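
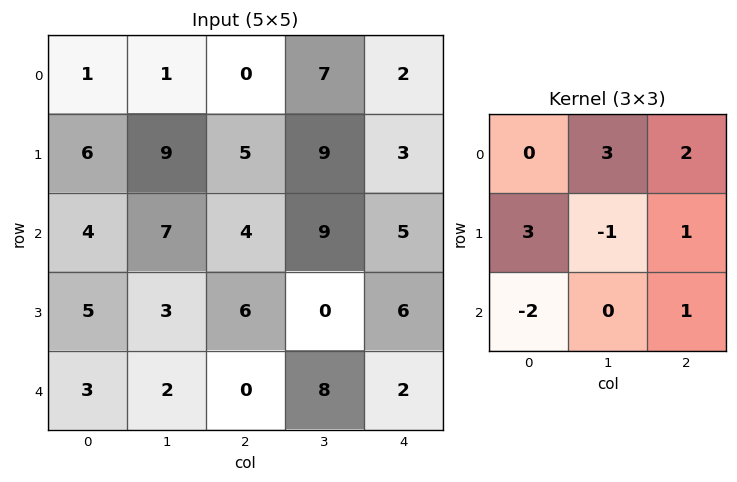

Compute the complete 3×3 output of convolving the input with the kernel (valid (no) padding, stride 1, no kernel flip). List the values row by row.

Output[0,0]: The receptive field on the input at this output position is [1 1 0 / 6 9 5 / 4 7 4]. Elementwise product with the kernel and sum: 1·3 + 0·2 + 6·3 + 9·-1 + 5·1 + 4·-2 + 4·1.
Output[0,1]: The receptive field on the input at this output position is [1 0 7 / 9 5 9 / 7 4 9]. Elementwise product with the kernel and sum: 0·3 + 7·2 + 9·3 + 5·-1 + 9·1 + 7·-2 + 9·1.

13 40 31
42 53 35
41 37 63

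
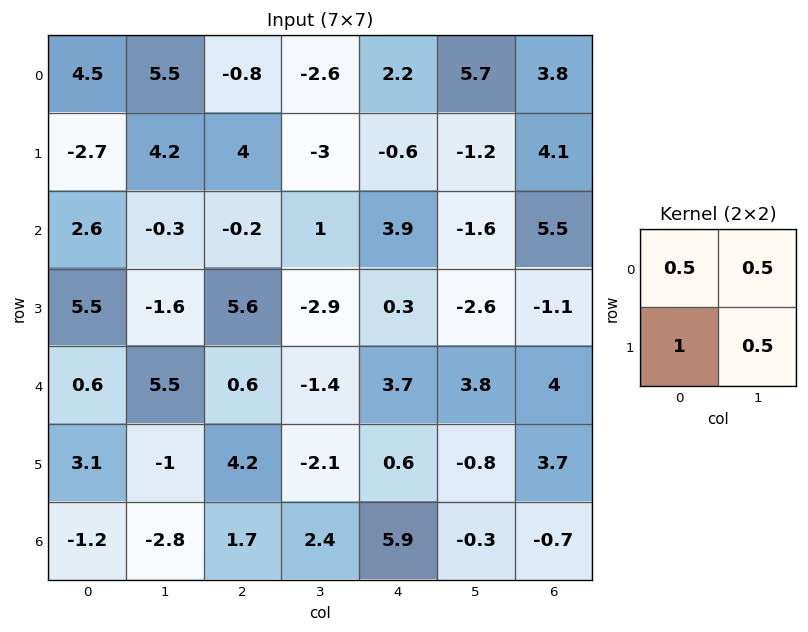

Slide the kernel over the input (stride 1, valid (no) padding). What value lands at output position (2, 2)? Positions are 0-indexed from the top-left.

4.55

The receptive field on the input at this output position is [-0.2 1 / 5.6 -2.9]. Elementwise product with the kernel and sum: -0.2·0.5 + 1·0.5 + 5.6·1 + -2.9·0.5.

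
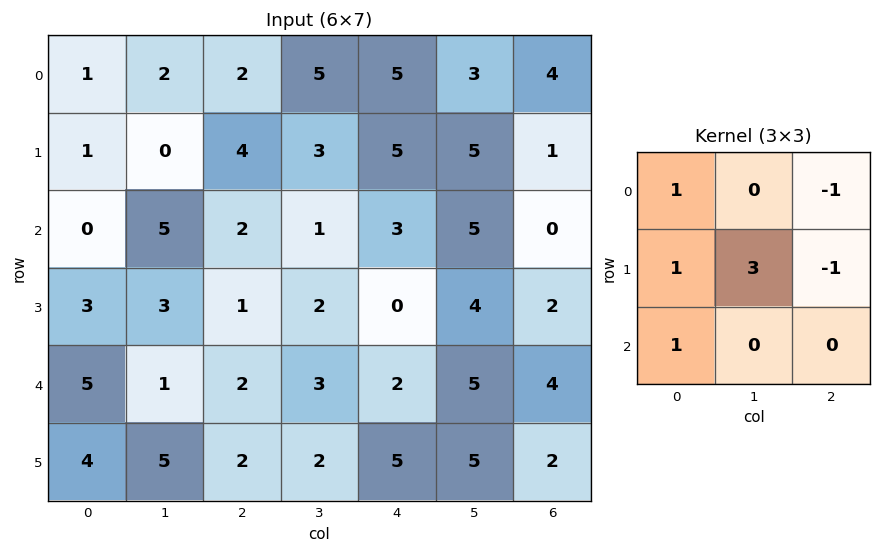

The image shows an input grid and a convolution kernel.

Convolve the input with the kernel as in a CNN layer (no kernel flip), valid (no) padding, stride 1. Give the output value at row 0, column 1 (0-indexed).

11

The receptive field on the input at this output position is [2 2 5 / 0 4 3 / 5 2 1]. Elementwise product with the kernel and sum: 2·1 + 5·-1 + 0·1 + 4·3 + 3·-1 + 5·1.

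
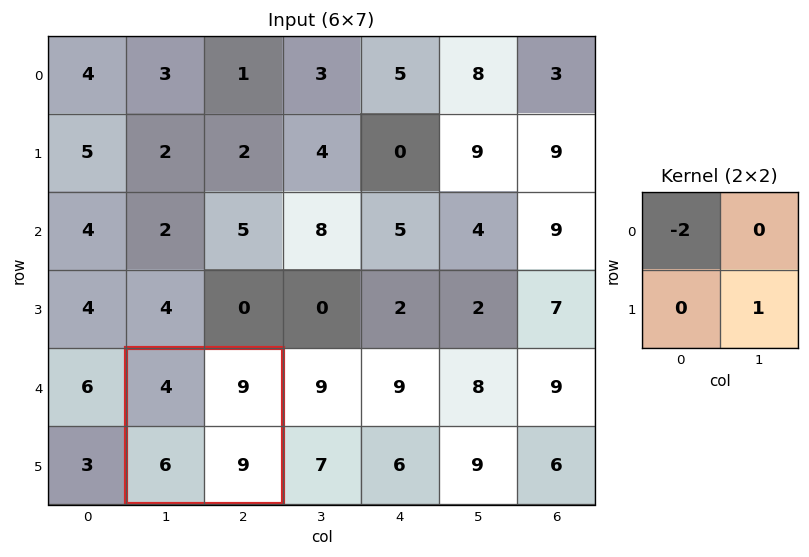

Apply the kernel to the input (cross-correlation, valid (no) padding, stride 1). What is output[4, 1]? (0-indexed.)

1

The receptive field on the input at this output position is [4 9 / 6 9]. Elementwise product with the kernel and sum: 4·-2 + 9·1.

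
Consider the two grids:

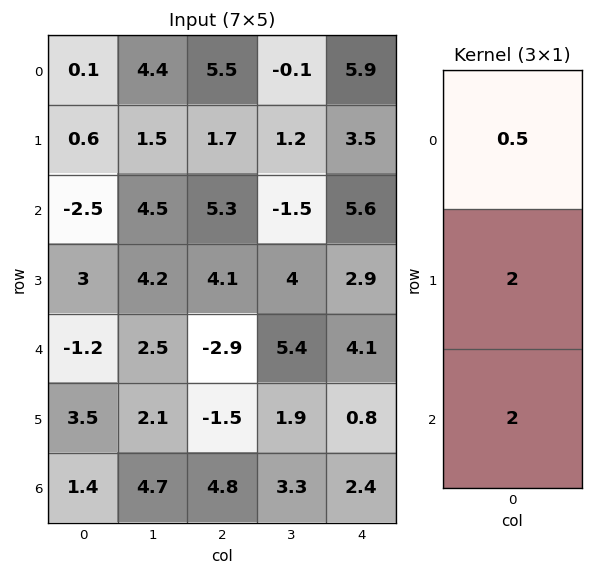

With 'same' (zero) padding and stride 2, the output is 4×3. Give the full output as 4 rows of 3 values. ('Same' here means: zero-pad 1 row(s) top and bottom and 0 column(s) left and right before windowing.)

Output[0,0]: The receptive field on the zero-padded input at this output position is [0 / 0.1 / 0.6]. Elementwise product with the kernel and sum: 0·0.5 + 0.1·2 + 0.6·2.
Output[0,1]: The receptive field on the zero-padded input at this output position is [0 / 5.5 / 1.7]. Elementwise product with the kernel and sum: 0·0.5 + 5.5·2 + 1.7·2.

1.4 14.4 18.8
1.3 19.65 18.75
6.1 -6.75 11.25
4.55 8.85 5.2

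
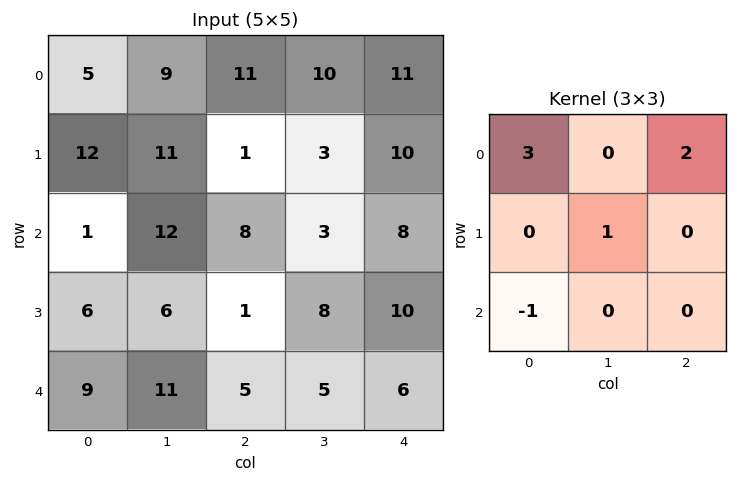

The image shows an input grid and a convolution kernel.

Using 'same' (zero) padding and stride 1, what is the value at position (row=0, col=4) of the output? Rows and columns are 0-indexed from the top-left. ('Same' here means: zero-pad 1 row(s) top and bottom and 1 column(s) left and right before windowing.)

8

The receptive field on the zero-padded input at this output position is [0 0 0 / 10 11 0 / 3 10 0]. Elementwise product with the kernel and sum: 0·3 + 0·2 + 11·1 + 3·-1.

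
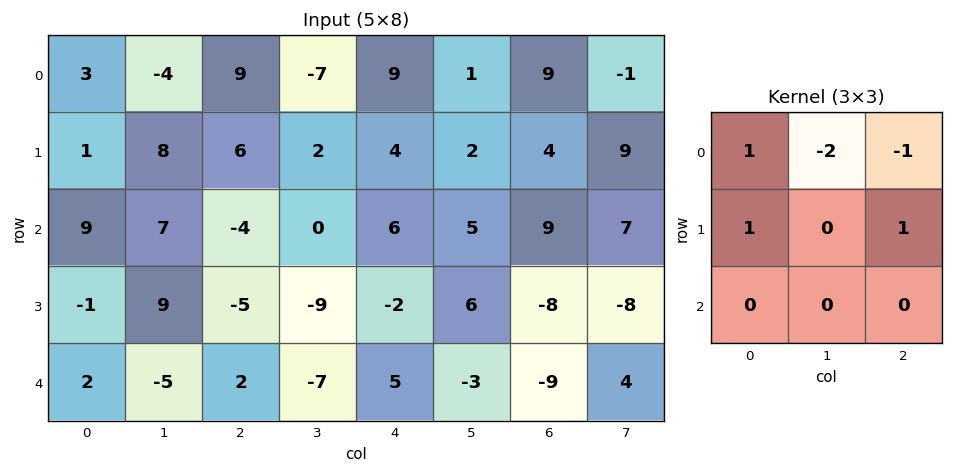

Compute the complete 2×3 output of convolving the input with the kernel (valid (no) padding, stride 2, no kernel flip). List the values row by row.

Output[0,0]: The receptive field on the input at this output position is [3 -4 9 / 1 8 6 / 9 7 -4]. Elementwise product with the kernel and sum: 3·1 + -4·-2 + 9·-1 + 1·1 + 6·1.

9 24 6
-7 -17 -23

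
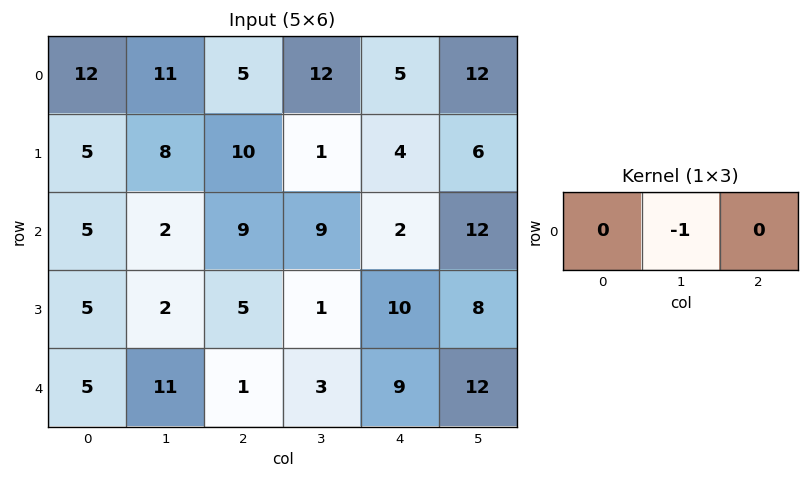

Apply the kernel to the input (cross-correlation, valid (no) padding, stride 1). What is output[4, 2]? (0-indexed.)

-3

The receptive field on the input at this output position is [1 3 9]. Elementwise product with the kernel and sum: 3·-1.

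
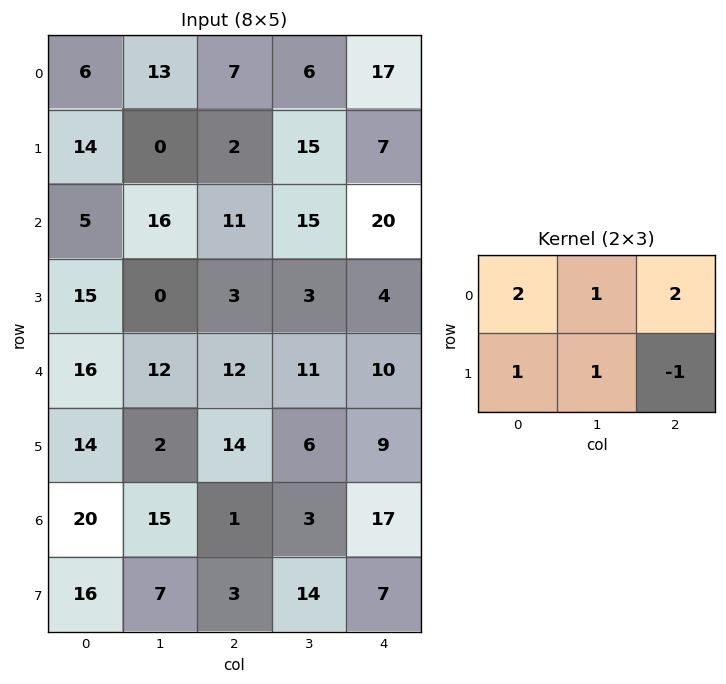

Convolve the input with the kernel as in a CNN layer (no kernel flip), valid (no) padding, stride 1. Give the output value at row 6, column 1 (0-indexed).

33

The receptive field on the input at this output position is [15 1 3 / 7 3 14]. Elementwise product with the kernel and sum: 15·2 + 1·1 + 3·2 + 7·1 + 3·1 + 14·-1.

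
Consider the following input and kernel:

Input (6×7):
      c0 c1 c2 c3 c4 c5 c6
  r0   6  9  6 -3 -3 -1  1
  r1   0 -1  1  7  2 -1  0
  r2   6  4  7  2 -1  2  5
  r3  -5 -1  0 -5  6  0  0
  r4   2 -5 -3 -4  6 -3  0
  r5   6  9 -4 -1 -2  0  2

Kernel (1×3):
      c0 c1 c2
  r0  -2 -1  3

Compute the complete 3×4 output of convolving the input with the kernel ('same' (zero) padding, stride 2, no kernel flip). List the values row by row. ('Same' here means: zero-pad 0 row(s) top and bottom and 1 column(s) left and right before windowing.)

Output[0,0]: The receptive field on the zero-padded input at this output position is [0 6 9]. Elementwise product with the kernel and sum: 0·-2 + 6·-1 + 9·3.
Output[0,1]: The receptive field on the zero-padded input at this output position is [9 6 -3]. Elementwise product with the kernel and sum: 9·-2 + 6·-1 + -3·3.

21 -33 6 1
6 -9 3 -9
-17 1 -7 6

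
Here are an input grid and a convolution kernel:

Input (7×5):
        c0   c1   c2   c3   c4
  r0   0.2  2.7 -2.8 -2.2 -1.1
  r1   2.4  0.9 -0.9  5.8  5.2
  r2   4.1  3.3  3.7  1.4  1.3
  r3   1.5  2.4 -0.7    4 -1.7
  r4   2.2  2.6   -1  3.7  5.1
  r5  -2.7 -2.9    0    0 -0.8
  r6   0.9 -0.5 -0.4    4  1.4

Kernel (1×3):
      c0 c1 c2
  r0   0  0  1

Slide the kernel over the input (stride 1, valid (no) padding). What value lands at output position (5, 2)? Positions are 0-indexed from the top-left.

-0.8

The receptive field on the input at this output position is [0 0 -0.8]. Elementwise product with the kernel and sum: -0.8·1.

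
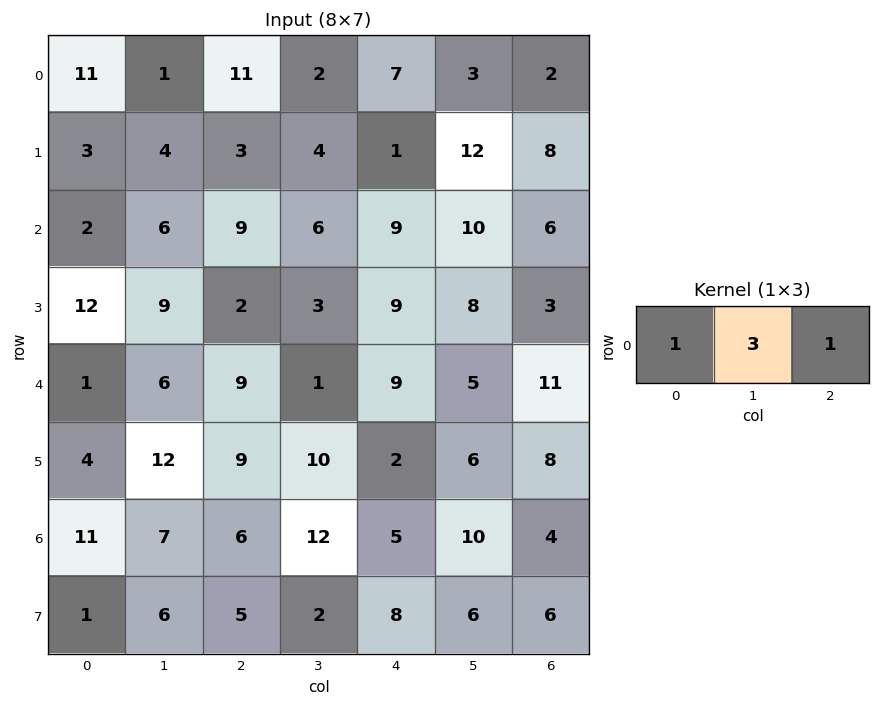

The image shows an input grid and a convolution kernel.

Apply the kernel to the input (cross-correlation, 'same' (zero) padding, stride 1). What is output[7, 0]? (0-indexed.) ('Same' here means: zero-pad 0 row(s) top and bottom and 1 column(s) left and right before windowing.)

9

The receptive field on the zero-padded input at this output position is [0 1 6]. Elementwise product with the kernel and sum: 0·1 + 1·3 + 6·1.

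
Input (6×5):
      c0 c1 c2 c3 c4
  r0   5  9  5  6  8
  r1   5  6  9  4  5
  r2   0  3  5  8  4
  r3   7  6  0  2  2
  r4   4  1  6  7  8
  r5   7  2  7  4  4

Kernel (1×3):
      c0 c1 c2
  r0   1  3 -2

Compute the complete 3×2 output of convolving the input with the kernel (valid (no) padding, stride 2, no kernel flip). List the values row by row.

Output[0,0]: The receptive field on the input at this output position is [5 9 5]. Elementwise product with the kernel and sum: 5·1 + 9·3 + 5·-2.
Output[0,1]: The receptive field on the input at this output position is [5 6 8]. Elementwise product with the kernel and sum: 5·1 + 6·3 + 8·-2.

22 7
-1 21
-5 11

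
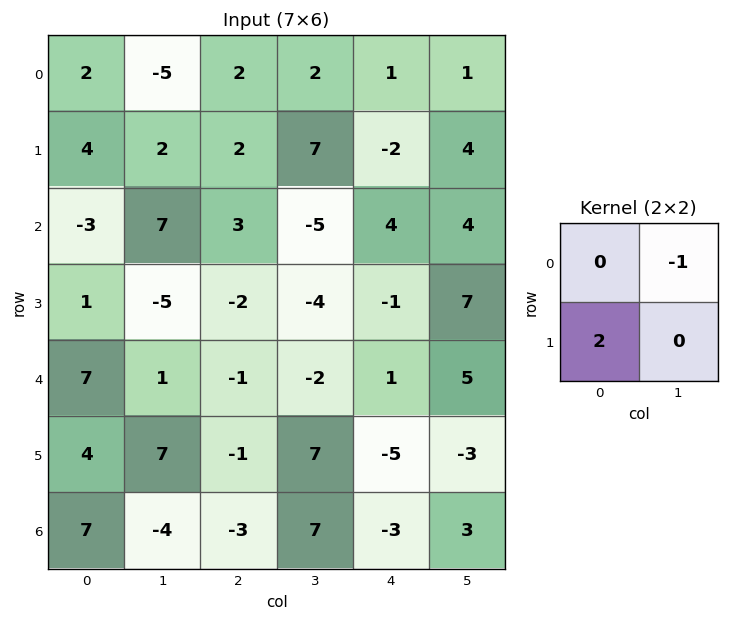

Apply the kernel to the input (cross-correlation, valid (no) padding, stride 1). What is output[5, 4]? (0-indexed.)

-3

The receptive field on the input at this output position is [-5 -3 / -3 3]. Elementwise product with the kernel and sum: -3·-1 + -3·2.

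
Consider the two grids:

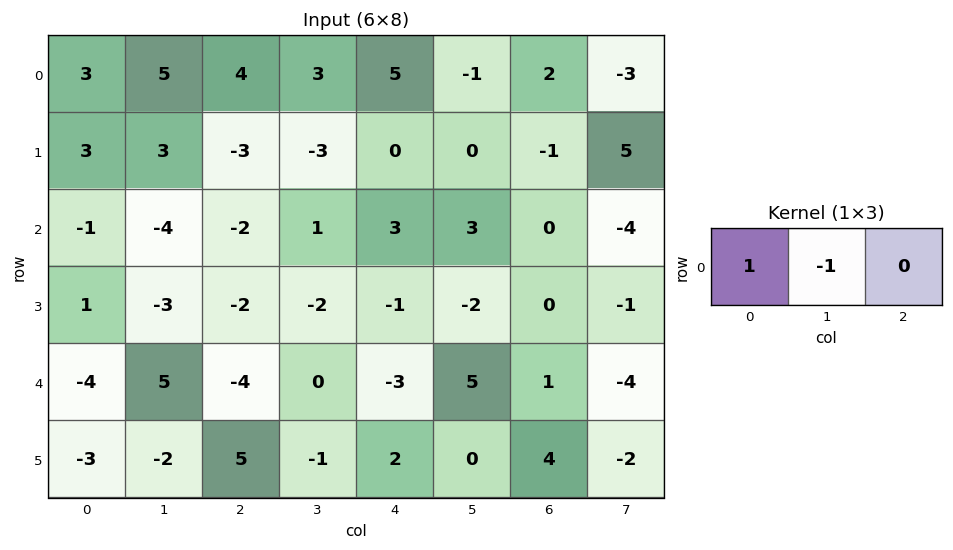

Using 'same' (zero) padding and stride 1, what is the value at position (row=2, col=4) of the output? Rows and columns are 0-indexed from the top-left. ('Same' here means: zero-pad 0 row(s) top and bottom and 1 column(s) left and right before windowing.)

-2

The receptive field on the zero-padded input at this output position is [1 3 3]. Elementwise product with the kernel and sum: 1·1 + 3·-1.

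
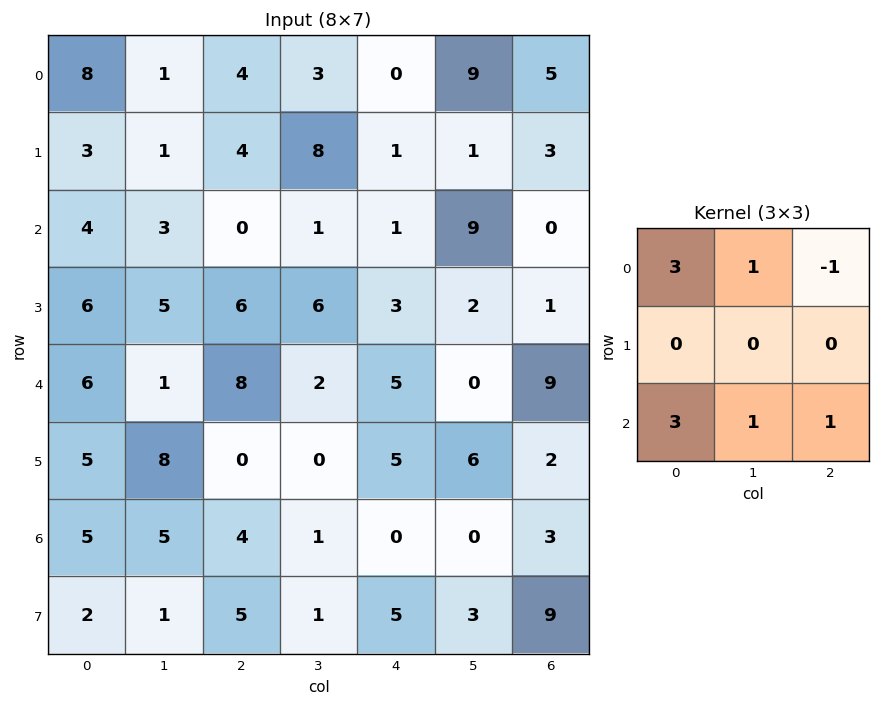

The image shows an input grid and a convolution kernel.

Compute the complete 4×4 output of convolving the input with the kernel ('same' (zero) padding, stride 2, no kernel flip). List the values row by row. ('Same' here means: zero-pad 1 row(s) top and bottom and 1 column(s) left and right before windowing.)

Output[0,0]: The receptive field on the zero-padded input at this output position is [0 0 0 / 0 8 1 / 0 3 1]. Elementwise product with the kernel and sum: 0·3 + 0·1 + 0·-1 + 0·3 + 3·1 + 1·1.

4 15 26 6
13 26 47 13
14 39 30 27
0 33 10 38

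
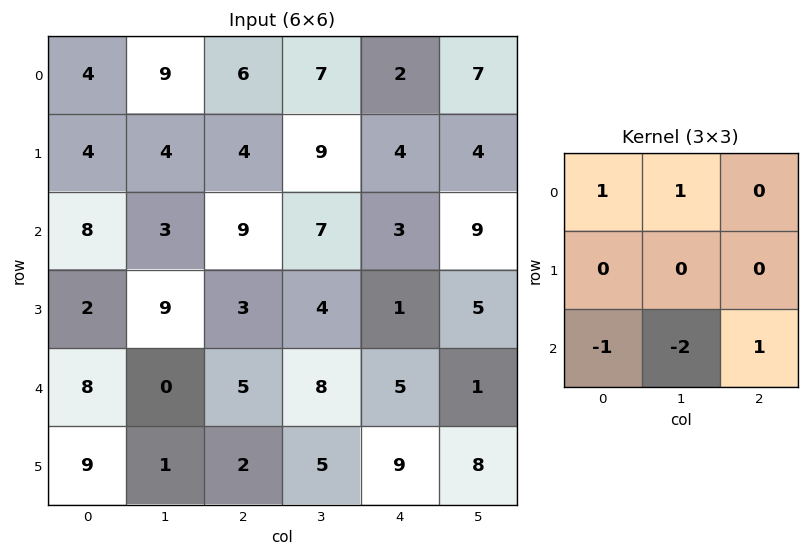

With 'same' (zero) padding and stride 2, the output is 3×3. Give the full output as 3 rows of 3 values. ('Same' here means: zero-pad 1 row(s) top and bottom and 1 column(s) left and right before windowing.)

-4 -3 -13
9 -3 12
-15 12 -10

Output[0,0]: The receptive field on the zero-padded input at this output position is [0 0 0 / 0 4 9 / 0 4 4]. Elementwise product with the kernel and sum: 0·1 + 0·1 + 0·-1 + 4·-2 + 4·1.
Output[0,1]: The receptive field on the zero-padded input at this output position is [0 0 0 / 9 6 7 / 4 4 9]. Elementwise product with the kernel and sum: 0·1 + 0·1 + 4·-1 + 4·-2 + 9·1.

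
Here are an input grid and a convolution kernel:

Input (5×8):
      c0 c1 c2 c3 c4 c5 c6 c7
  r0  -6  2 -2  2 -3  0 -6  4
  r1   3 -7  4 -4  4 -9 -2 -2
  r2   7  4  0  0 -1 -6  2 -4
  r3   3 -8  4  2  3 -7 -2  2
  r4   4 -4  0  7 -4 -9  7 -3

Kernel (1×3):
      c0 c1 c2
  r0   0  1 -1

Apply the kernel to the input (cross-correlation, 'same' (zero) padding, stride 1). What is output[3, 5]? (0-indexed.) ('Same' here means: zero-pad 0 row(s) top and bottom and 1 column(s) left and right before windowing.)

The receptive field on the zero-padded input at this output position is [3 -7 -2]. Elementwise product with the kernel and sum: -7·1 + -2·-1.

-5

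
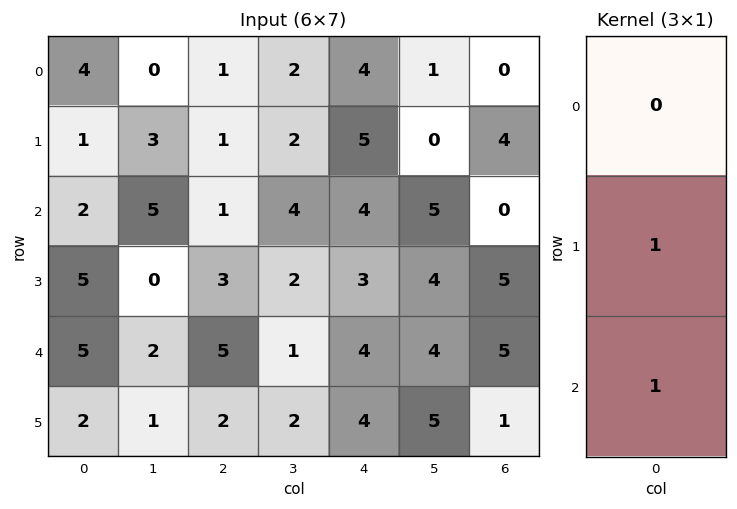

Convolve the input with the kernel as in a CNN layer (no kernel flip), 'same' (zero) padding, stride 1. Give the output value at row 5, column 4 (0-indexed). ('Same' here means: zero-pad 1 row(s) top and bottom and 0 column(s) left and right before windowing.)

The receptive field on the zero-padded input at this output position is [4 / 4 / 0]. Elementwise product with the kernel and sum: 4·1 + 0·1.

4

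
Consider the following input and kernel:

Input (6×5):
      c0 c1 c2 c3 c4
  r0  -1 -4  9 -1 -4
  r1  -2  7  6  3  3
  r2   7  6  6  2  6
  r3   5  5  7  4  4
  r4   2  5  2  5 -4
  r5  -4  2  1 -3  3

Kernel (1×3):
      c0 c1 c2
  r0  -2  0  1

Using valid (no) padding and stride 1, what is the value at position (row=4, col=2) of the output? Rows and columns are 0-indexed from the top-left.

-8

The receptive field on the input at this output position is [2 5 -4]. Elementwise product with the kernel and sum: 2·-2 + -4·1.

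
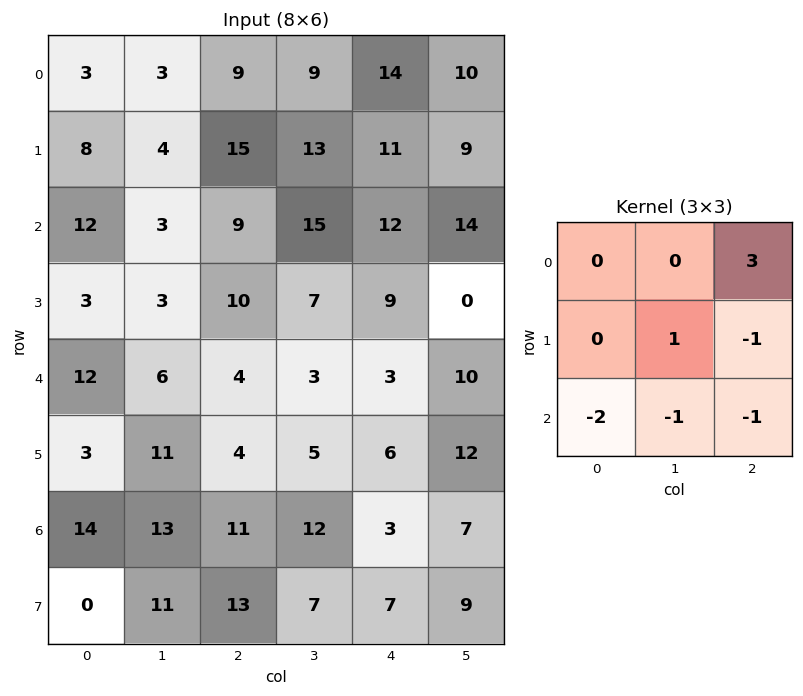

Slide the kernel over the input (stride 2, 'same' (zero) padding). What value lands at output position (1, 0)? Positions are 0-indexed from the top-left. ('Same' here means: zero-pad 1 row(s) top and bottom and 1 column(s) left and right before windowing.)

The receptive field on the zero-padded input at this output position is [0 8 4 / 0 12 3 / 0 3 3]. Elementwise product with the kernel and sum: 4·3 + 12·1 + 3·-1 + 0·-2 + 3·-1 + 3·-1.

15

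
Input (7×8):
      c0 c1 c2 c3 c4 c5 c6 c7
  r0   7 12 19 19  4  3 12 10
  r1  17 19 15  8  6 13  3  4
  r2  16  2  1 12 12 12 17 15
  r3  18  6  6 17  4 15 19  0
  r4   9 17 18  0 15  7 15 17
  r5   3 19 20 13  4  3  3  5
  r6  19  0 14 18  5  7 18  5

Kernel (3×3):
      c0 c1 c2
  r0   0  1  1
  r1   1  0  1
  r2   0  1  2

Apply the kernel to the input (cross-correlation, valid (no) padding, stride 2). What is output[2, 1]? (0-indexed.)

67

The receptive field on the input at this output position is [18 0 15 / 20 13 4 / 14 18 5]. Elementwise product with the kernel and sum: 0·1 + 15·1 + 20·1 + 4·1 + 18·1 + 5·2.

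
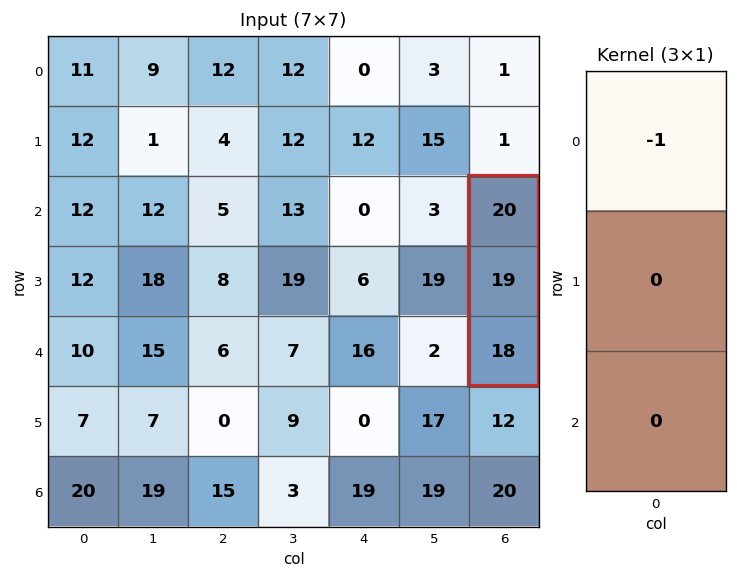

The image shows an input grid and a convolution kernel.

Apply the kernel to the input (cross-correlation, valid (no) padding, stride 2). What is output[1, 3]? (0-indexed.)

The receptive field on the input at this output position is [20 / 19 / 18]. Elementwise product with the kernel and sum: 20·-1.

-20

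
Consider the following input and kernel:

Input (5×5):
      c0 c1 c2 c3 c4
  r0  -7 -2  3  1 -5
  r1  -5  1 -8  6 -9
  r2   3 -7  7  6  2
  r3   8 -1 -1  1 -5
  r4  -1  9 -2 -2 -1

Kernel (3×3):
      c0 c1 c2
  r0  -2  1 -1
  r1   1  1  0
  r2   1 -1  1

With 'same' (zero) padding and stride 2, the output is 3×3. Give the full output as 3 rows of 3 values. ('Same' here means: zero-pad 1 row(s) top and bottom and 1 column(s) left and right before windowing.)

Output[0,0]: The receptive field on the zero-padded input at this output position is [0 0 0 / 0 -7 -2 / 0 -5 1]. Elementwise product with the kernel and sum: 0·-2 + 0·1 + 0·-1 + 0·1 + -7·1 + 0·1 + -5·-1 + 1·1.

-1 16 11
-12 -15 -7
8 7 -10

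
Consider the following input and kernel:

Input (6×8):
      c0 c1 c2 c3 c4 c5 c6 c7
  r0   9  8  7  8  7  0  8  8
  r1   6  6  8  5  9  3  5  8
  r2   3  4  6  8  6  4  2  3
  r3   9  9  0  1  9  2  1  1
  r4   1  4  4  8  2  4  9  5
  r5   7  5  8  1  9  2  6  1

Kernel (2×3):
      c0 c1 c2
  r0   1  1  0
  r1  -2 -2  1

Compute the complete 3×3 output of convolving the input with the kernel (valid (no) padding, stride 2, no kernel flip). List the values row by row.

Output[0,0]: The receptive field on the input at this output position is [9 8 7 / 6 6 8]. Elementwise product with the kernel and sum: 9·1 + 8·1 + 6·-2 + 6·-2 + 8·1.

1 -2 -12
-29 21 -11
-11 3 -10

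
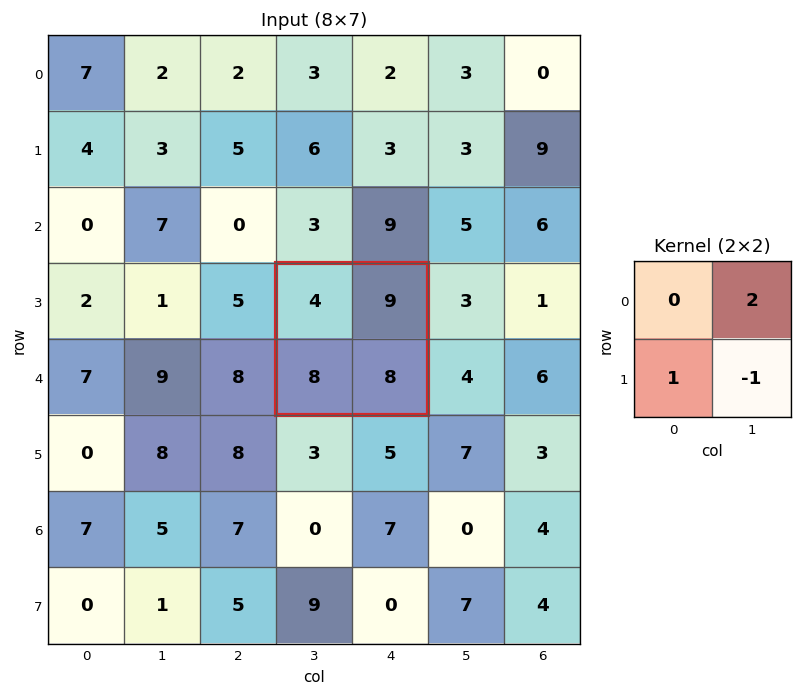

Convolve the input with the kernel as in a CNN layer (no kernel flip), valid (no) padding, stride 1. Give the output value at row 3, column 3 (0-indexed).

The receptive field on the input at this output position is [4 9 / 8 8]. Elementwise product with the kernel and sum: 9·2 + 8·1 + 8·-1.

18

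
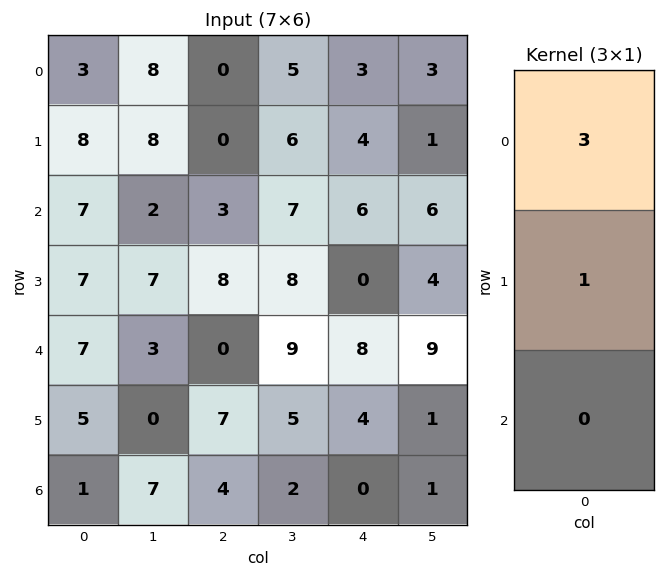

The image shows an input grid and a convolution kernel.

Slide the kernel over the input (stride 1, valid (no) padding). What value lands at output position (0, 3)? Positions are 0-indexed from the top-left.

21

The receptive field on the input at this output position is [5 / 6 / 7]. Elementwise product with the kernel and sum: 5·3 + 6·1.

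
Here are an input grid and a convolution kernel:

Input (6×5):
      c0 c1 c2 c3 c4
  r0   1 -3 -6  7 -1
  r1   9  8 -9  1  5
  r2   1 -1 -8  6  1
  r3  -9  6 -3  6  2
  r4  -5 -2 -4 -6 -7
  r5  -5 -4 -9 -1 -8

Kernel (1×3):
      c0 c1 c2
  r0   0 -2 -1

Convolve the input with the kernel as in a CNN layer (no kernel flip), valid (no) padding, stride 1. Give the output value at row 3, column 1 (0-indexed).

The receptive field on the input at this output position is [6 -3 6]. Elementwise product with the kernel and sum: -3·-2 + 6·-1.

0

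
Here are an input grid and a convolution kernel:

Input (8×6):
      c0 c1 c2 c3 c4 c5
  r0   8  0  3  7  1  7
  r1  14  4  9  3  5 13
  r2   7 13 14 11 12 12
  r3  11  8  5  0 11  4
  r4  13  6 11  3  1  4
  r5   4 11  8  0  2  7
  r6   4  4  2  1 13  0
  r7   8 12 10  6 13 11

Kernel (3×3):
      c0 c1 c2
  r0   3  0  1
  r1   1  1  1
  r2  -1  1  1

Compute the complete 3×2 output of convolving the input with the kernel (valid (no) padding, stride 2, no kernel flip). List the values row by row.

74 36
63 63
75 56

Output[0,0]: The receptive field on the input at this output position is [8 0 3 / 14 4 9 / 7 13 14]. Elementwise product with the kernel and sum: 8·3 + 3·1 + 14·1 + 4·1 + 9·1 + 7·-1 + 13·1 + 14·1.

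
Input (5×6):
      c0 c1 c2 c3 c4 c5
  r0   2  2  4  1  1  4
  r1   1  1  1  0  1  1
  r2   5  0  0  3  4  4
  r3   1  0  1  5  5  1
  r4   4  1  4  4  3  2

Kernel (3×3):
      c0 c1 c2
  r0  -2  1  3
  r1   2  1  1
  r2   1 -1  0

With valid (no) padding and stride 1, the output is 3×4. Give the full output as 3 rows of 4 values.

19 6 -4 12
13 1 4 18
-4 12 27 27

Output[0,0]: The receptive field on the input at this output position is [2 2 4 / 1 1 1 / 5 0 0]. Elementwise product with the kernel and sum: 2·-2 + 2·1 + 4·3 + 1·2 + 1·1 + 1·1 + 5·1 + 0·-1.
Output[0,1]: The receptive field on the input at this output position is [2 4 1 / 1 1 0 / 0 0 3]. Elementwise product with the kernel and sum: 2·-2 + 4·1 + 1·3 + 1·2 + 1·1 + 0·1 + 0·1 + 0·-1.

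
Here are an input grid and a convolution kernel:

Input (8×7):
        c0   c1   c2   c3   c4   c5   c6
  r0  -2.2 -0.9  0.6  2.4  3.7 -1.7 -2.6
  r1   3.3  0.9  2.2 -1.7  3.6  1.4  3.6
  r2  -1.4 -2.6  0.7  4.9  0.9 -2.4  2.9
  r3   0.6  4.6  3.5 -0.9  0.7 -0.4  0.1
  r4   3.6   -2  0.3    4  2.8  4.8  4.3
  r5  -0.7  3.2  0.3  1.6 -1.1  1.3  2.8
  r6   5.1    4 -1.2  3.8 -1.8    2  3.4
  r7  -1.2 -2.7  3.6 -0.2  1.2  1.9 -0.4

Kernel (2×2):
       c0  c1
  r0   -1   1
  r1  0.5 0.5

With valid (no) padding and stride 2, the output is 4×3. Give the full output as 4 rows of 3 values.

3.4 2.05 -2.9
1.4 5.5 -3.15
-4.35 4.65 2.1
-3.05 6.7 5.35

Output[0,0]: The receptive field on the input at this output position is [-2.2 -0.9 / 3.3 0.9]. Elementwise product with the kernel and sum: -2.2·-1 + -0.9·1 + 3.3·0.5 + 0.9·0.5.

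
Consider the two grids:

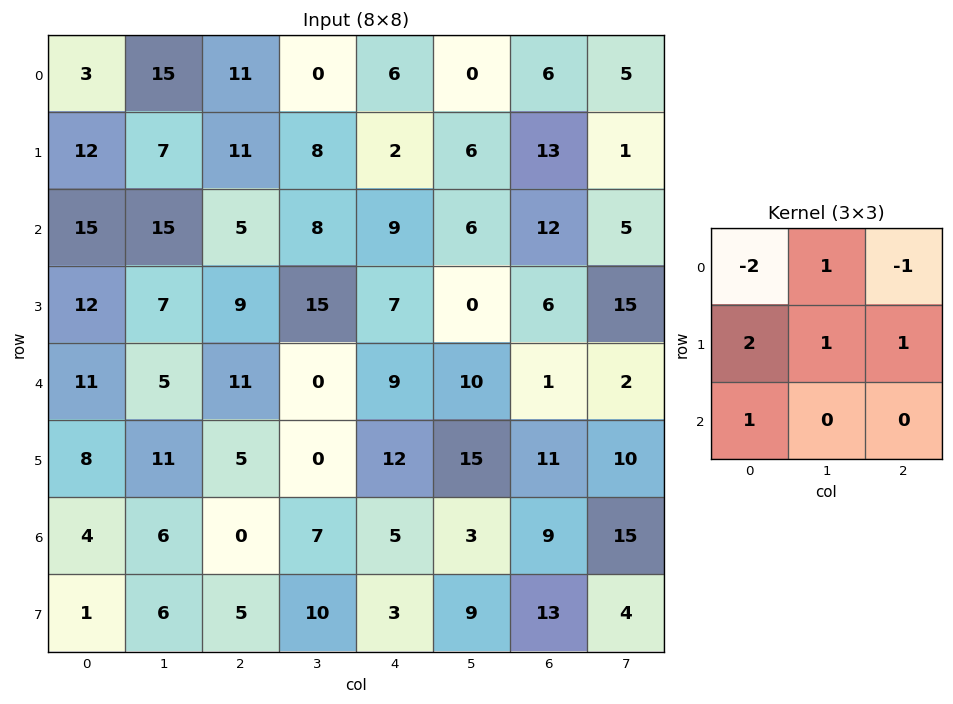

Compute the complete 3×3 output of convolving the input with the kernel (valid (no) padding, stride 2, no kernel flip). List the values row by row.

Output[0,0]: The receptive field on the input at this output position is [3 15 11 / 12 7 11 / 15 15 5]. Elementwise product with the kernel and sum: 3·-2 + 15·1 + 11·-1 + 12·2 + 7·1 + 11·1 + 15·1.

55 9 14
31 40 5
8 -9 46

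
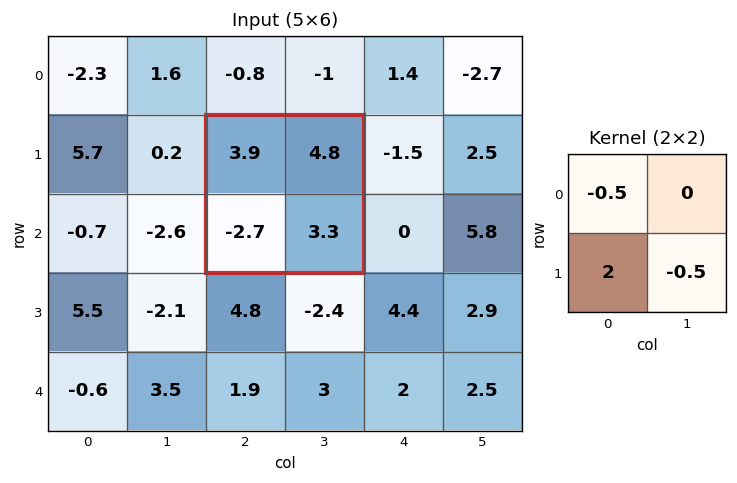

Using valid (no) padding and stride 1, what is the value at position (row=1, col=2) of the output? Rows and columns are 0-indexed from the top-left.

The receptive field on the input at this output position is [3.9 4.8 / -2.7 3.3]. Elementwise product with the kernel and sum: 3.9·-0.5 + -2.7·2 + 3.3·-0.5.

-9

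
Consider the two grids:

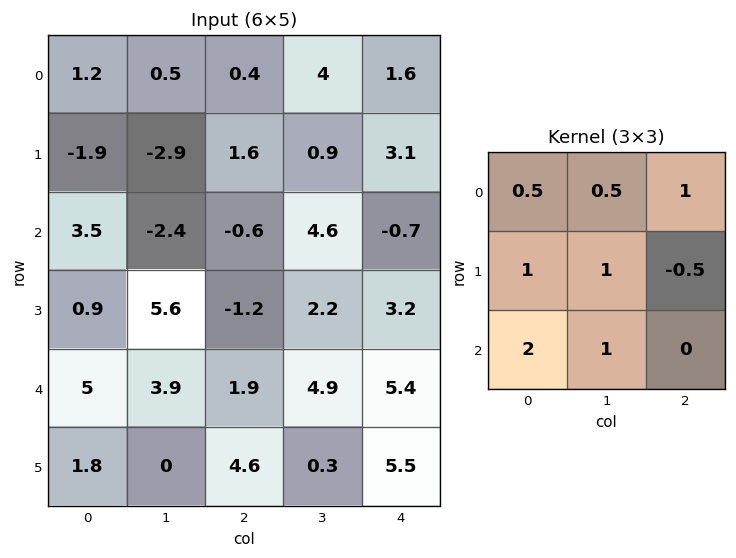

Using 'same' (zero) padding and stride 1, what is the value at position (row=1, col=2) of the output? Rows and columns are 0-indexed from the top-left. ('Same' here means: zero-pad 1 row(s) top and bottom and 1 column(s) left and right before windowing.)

-2.7

The receptive field on the zero-padded input at this output position is [0.5 0.4 4 / -2.9 1.6 0.9 / -2.4 -0.6 4.6]. Elementwise product with the kernel and sum: 0.5·0.5 + 0.4·0.5 + 4·1 + -2.9·1 + 1.6·1 + 0.9·-0.5 + -2.4·2 + -0.6·1.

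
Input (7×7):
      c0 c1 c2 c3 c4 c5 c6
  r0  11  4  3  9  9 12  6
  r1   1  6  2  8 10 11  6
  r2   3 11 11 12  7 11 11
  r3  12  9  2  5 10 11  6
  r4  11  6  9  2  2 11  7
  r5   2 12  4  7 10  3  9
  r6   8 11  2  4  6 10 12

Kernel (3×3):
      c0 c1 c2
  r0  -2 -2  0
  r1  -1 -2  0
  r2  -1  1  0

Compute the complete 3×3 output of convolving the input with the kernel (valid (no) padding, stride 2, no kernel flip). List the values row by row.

Output[0,0]: The receptive field on the input at this output position is [11 4 3 / 1 6 2 / 3 11 11]. Elementwise product with the kernel and sum: 11·-2 + 4·-2 + 1·-1 + 6·-2 + 3·-1 + 11·1.

-35 -41 -70
-63 -65 -59
-57 -38 -38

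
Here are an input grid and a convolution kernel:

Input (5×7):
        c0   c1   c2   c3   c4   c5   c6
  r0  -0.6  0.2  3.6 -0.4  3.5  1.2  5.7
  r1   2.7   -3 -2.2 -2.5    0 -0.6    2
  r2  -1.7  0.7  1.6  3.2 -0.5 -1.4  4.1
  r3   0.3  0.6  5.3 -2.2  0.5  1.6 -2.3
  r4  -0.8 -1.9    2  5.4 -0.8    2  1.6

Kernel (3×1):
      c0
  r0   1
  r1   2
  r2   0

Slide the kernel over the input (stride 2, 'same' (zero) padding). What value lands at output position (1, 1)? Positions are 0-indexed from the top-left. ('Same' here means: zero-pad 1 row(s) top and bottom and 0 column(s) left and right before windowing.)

The receptive field on the zero-padded input at this output position is [-2.2 / 1.6 / 5.3]. Elementwise product with the kernel and sum: -2.2·1 + 1.6·2.

1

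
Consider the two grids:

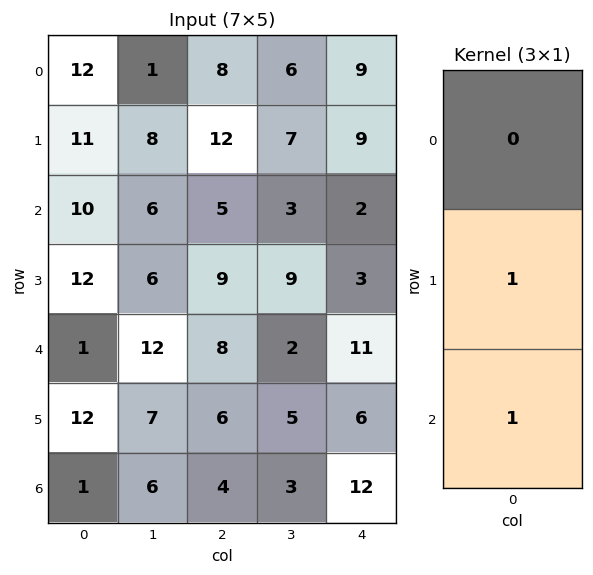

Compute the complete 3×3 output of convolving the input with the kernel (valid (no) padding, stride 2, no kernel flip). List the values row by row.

Output[0,0]: The receptive field on the input at this output position is [12 / 11 / 10]. Elementwise product with the kernel and sum: 11·1 + 10·1.

21 17 11
13 17 14
13 10 18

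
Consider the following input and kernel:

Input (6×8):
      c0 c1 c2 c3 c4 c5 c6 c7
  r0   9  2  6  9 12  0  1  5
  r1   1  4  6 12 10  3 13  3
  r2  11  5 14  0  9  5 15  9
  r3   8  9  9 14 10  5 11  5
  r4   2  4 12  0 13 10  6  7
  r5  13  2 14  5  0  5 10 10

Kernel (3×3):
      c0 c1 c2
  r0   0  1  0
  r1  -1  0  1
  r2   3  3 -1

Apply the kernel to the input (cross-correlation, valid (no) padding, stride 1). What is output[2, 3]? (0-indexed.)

29

The receptive field on the input at this output position is [0 9 5 / 14 10 5 / 0 13 10]. Elementwise product with the kernel and sum: 9·1 + 14·-1 + 5·1 + 0·3 + 13·3 + 10·-1.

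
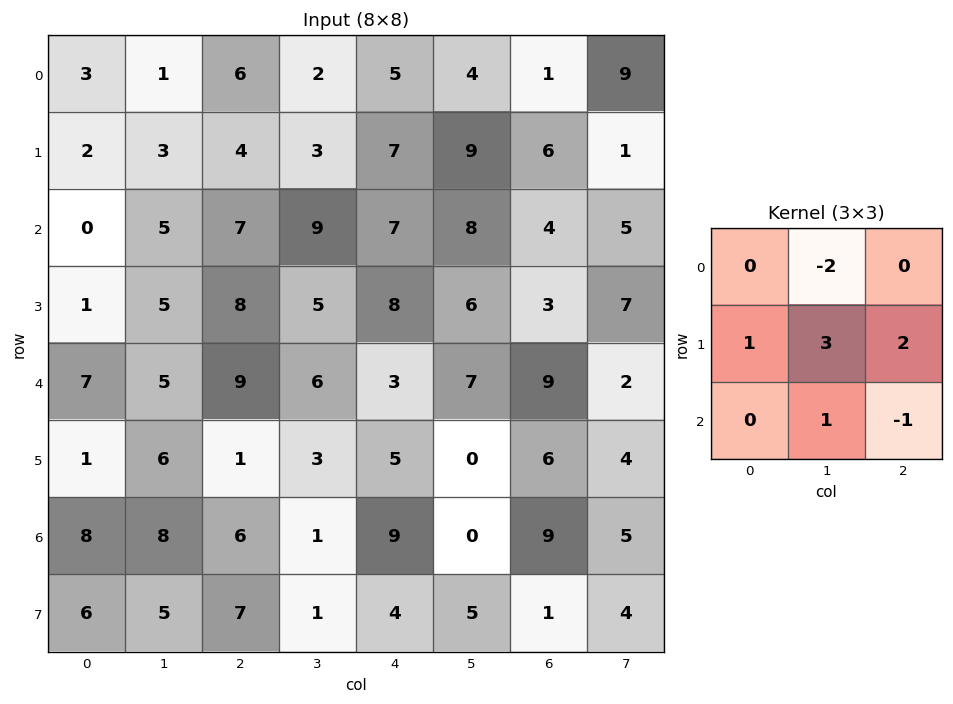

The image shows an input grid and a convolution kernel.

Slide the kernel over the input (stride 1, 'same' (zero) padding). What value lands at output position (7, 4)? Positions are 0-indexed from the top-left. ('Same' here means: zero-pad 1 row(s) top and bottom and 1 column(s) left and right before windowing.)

The receptive field on the zero-padded input at this output position is [1 9 0 / 1 4 5 / 0 0 0]. Elementwise product with the kernel and sum: 9·-2 + 1·1 + 4·3 + 5·2 + 0·1 + 0·-1.

5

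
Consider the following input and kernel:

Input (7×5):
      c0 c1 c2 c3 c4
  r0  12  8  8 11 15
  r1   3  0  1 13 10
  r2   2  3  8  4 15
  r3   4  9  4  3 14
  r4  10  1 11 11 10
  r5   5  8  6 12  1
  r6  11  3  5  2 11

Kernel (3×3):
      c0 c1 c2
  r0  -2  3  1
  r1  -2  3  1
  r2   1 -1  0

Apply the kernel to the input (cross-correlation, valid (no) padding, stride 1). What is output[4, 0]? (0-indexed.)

22

The receptive field on the input at this output position is [10 1 11 / 5 8 6 / 11 3 5]. Elementwise product with the kernel and sum: 10·-2 + 1·3 + 11·1 + 5·-2 + 8·3 + 6·1 + 11·1 + 3·-1.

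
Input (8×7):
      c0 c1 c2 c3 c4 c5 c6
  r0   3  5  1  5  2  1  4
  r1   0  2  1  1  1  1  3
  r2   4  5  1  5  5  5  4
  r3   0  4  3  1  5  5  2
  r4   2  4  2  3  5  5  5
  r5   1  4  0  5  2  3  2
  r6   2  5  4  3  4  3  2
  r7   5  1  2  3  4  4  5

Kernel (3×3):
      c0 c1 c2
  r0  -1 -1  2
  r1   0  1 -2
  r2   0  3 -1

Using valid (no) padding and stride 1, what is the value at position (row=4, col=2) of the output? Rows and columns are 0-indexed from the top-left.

11

The receptive field on the input at this output position is [2 3 5 / 0 5 2 / 4 3 4]. Elementwise product with the kernel and sum: 2·-1 + 3·-1 + 5·2 + 5·1 + 2·-2 + 3·3 + 4·-1.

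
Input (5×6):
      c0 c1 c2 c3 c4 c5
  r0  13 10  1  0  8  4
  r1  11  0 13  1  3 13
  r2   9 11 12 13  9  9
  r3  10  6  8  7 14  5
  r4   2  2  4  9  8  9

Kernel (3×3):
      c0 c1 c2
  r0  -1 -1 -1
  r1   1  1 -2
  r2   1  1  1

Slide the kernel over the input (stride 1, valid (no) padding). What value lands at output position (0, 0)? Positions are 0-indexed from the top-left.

The receptive field on the input at this output position is [13 10 1 / 11 0 13 / 9 11 12]. Elementwise product with the kernel and sum: 13·-1 + 10·-1 + 1·-1 + 11·1 + 0·1 + 13·-2 + 9·1 + 11·1 + 12·1.

-7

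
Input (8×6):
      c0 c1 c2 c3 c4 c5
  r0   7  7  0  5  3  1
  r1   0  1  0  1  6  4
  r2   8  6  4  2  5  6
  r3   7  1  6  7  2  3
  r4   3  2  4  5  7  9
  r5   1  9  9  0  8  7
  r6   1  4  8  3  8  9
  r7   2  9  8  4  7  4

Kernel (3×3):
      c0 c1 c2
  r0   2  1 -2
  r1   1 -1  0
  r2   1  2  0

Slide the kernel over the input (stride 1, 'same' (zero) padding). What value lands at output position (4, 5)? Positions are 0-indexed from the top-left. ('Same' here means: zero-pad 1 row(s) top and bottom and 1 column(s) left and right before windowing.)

27

The receptive field on the zero-padded input at this output position is [2 3 0 / 7 9 0 / 8 7 0]. Elementwise product with the kernel and sum: 2·2 + 3·1 + 0·-2 + 7·1 + 9·-1 + 8·1 + 7·2.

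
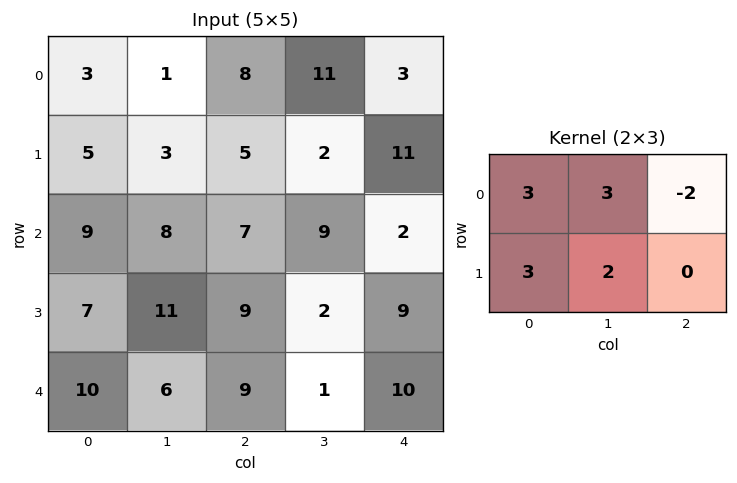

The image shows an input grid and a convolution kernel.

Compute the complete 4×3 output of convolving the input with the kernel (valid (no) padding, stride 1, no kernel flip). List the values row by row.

Output[0,0]: The receptive field on the input at this output position is [3 1 8 / 5 3 5]. Elementwise product with the kernel and sum: 3·3 + 1·3 + 8·-2 + 5·3 + 3·2.

17 24 70
57 58 38
80 78 75
78 92 44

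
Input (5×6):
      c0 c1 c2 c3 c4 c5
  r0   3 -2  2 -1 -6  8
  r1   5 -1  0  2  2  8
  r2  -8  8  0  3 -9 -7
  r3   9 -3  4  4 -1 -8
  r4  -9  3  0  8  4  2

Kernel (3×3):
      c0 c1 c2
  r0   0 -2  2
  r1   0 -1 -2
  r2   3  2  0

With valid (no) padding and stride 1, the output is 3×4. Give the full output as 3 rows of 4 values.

Output[0,0]: The receptive field on the input at this output position is [3 -2 2 / 5 -1 0 / -8 8 0]. Elementwise product with the kernel and sum: -2·-2 + 2·2 + -1·-1 + 0·-2 + -8·3 + 8·2.

1 14 -10 1
15 -3 35 45
-42 3 -10 53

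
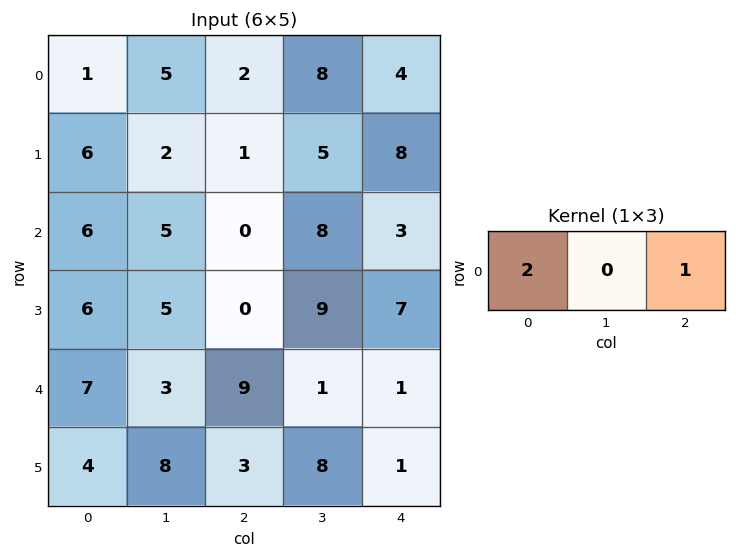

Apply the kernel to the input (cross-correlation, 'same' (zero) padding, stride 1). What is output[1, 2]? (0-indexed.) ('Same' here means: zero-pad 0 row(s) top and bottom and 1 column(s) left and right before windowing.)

9

The receptive field on the zero-padded input at this output position is [2 1 5]. Elementwise product with the kernel and sum: 2·2 + 5·1.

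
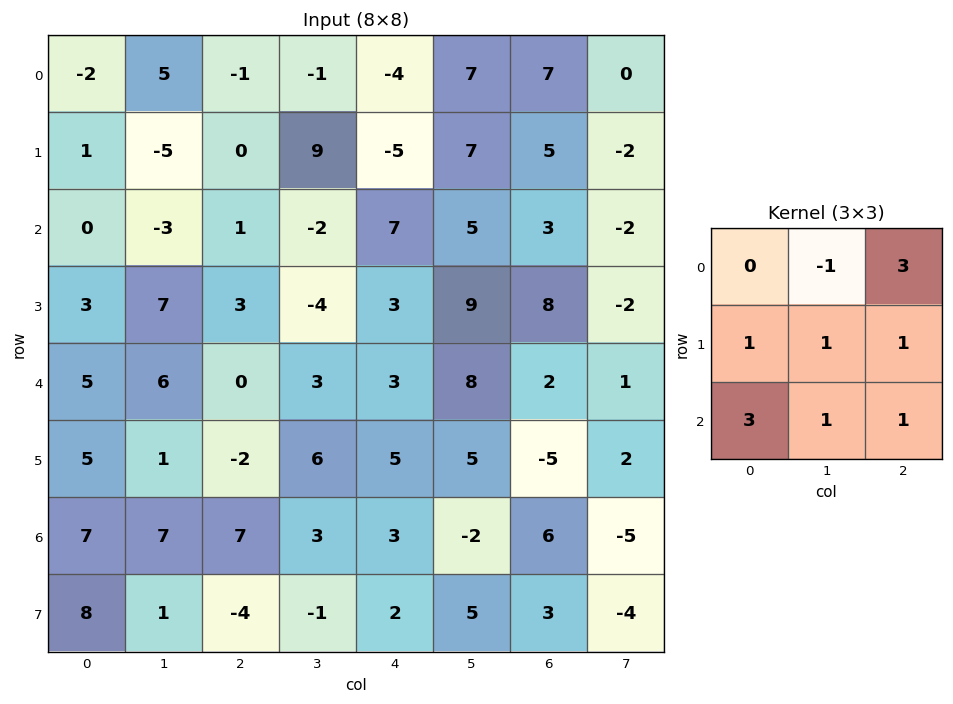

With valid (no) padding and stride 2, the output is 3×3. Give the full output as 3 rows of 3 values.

Output[0,0]: The receptive field on the input at this output position is [-2 5 -1 / 1 -5 0 / 0 -3 1]. Elementwise product with the kernel and sum: 5·-1 + -1·3 + 1·1 + -5·1 + 0·1 + 0·3 + -3·1 + 1·1.

-14 1 50
40 31 43
33 42 16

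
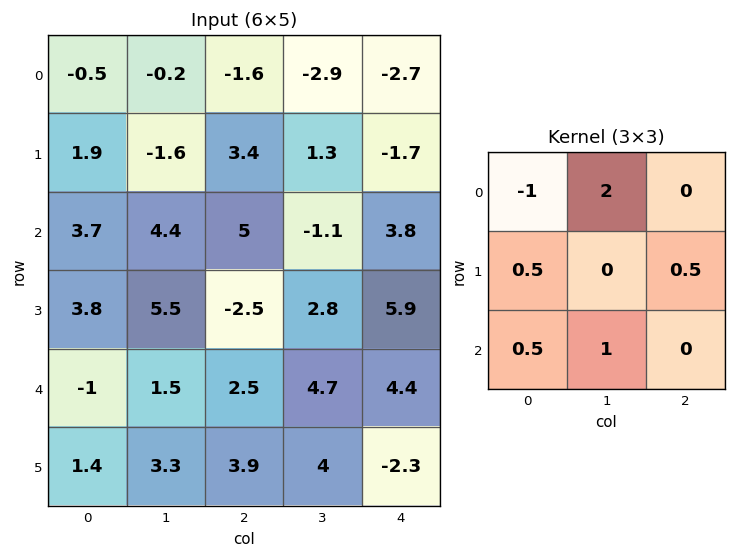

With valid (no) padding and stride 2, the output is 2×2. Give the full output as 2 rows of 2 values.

9 -1.95
6.75 0.45

Output[0,0]: The receptive field on the input at this output position is [-0.5 -0.2 -1.6 / 1.9 -1.6 3.4 / 3.7 4.4 5]. Elementwise product with the kernel and sum: -0.5·-1 + -0.2·2 + 1.9·0.5 + 3.4·0.5 + 3.7·0.5 + 4.4·1.
Output[0,1]: The receptive field on the input at this output position is [-1.6 -2.9 -2.7 / 3.4 1.3 -1.7 / 5 -1.1 3.8]. Elementwise product with the kernel and sum: -1.6·-1 + -2.9·2 + 3.4·0.5 + -1.7·0.5 + 5·0.5 + -1.1·1.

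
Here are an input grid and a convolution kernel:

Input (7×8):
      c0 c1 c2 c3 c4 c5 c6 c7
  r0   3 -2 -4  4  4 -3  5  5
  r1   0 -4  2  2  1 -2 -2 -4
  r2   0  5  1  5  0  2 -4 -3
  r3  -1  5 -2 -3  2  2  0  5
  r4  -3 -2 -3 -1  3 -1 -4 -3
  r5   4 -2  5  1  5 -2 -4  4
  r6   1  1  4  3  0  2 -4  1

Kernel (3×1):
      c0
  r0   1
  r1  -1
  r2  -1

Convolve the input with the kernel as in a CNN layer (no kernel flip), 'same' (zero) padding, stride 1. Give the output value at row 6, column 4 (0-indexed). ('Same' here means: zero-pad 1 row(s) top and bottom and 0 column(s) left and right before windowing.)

The receptive field on the zero-padded input at this output position is [5 / 0 / 0]. Elementwise product with the kernel and sum: 5·1 + 0·-1 + 0·-1.

5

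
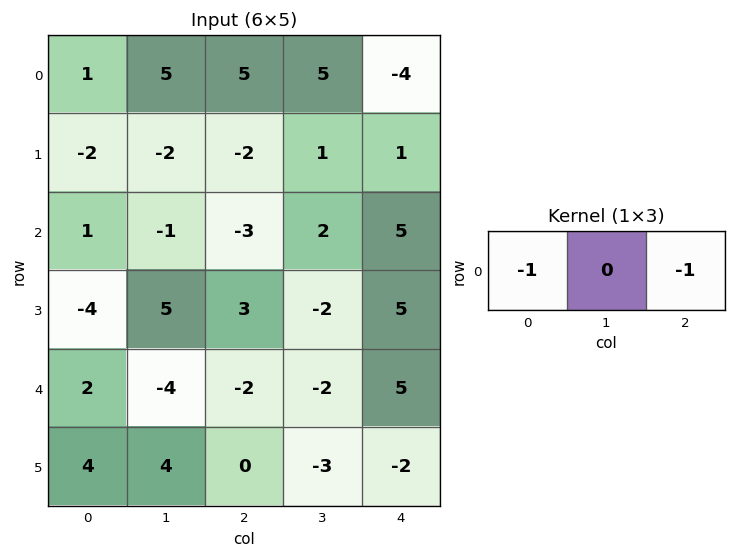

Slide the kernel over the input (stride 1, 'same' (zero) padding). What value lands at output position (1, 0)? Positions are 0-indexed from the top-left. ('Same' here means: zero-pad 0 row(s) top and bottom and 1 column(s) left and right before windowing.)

The receptive field on the zero-padded input at this output position is [0 -2 -2]. Elementwise product with the kernel and sum: 0·-1 + -2·-1.

2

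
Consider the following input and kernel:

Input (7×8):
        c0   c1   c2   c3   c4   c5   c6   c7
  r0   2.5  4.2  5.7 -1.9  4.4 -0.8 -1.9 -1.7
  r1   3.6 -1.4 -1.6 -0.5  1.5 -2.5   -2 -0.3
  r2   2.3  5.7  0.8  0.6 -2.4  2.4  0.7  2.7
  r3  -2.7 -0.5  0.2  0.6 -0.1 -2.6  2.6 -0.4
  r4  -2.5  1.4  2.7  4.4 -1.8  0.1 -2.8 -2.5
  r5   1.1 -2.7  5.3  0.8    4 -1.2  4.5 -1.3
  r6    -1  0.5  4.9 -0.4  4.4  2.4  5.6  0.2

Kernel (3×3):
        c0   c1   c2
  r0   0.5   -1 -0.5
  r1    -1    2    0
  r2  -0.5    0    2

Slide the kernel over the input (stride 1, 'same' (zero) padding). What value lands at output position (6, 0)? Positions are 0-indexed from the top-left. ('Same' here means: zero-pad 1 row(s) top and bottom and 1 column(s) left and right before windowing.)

The receptive field on the zero-padded input at this output position is [0 1.1 -2.7 / 0 -1 0.5 / 0 0 0]. Elementwise product with the kernel and sum: 0·0.5 + 1.1·-1 + -2.7·-0.5 + 0·-1 + -1·2 + 0·-0.5 + 0·2.

-1.75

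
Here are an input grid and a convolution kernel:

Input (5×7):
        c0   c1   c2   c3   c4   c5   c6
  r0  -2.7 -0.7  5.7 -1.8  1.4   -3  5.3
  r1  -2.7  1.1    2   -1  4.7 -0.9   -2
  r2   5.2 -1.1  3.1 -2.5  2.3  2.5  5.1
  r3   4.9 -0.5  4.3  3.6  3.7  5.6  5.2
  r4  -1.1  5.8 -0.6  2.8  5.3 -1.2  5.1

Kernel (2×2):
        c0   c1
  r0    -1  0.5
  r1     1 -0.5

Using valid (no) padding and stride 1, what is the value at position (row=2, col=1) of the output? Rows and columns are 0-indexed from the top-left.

The receptive field on the input at this output position is [-1.1 3.1 / -0.5 4.3]. Elementwise product with the kernel and sum: -1.1·-1 + 3.1·0.5 + -0.5·1 + 4.3·-0.5.

0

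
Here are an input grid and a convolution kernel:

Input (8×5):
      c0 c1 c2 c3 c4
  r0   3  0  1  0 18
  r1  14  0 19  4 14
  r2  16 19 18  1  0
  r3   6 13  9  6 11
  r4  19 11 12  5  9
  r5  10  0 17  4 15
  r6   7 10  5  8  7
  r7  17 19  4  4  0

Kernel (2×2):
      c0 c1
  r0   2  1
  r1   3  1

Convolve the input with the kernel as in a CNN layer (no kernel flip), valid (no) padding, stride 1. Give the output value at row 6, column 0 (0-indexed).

94

The receptive field on the input at this output position is [7 10 / 17 19]. Elementwise product with the kernel and sum: 7·2 + 10·1 + 17·3 + 19·1.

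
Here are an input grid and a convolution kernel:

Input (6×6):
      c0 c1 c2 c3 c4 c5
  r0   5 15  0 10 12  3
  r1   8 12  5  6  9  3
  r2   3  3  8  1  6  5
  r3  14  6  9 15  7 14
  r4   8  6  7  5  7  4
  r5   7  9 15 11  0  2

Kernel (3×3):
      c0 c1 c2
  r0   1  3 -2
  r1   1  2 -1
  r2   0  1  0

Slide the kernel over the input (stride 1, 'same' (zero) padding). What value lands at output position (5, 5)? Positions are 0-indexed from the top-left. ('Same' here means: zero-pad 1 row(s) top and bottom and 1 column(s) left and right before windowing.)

23

The receptive field on the zero-padded input at this output position is [7 4 0 / 0 2 0 / 0 0 0]. Elementwise product with the kernel and sum: 7·1 + 4·3 + 0·-2 + 0·1 + 2·2 + 0·-1 + 0·1.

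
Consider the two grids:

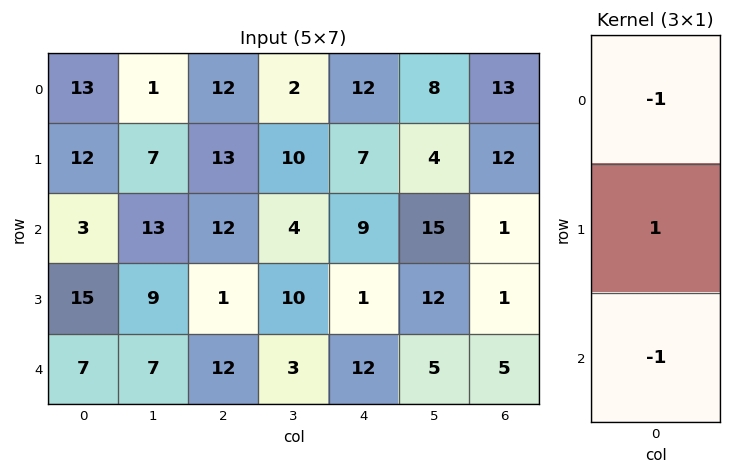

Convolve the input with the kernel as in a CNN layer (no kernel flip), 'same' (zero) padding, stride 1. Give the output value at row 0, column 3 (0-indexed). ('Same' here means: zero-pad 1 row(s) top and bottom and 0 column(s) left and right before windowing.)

The receptive field on the zero-padded input at this output position is [0 / 2 / 10]. Elementwise product with the kernel and sum: 0·-1 + 2·1 + 10·-1.

-8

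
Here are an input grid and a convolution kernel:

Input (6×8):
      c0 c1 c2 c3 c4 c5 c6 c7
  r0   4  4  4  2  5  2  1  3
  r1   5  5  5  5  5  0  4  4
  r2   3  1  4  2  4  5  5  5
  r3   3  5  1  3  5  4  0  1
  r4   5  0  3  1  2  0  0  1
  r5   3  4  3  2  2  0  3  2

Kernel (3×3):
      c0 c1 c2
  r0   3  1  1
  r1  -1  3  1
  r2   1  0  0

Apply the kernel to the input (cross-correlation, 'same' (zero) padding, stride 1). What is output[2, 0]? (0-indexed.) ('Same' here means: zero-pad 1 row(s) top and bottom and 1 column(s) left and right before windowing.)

20

The receptive field on the zero-padded input at this output position is [0 5 5 / 0 3 1 / 0 3 5]. Elementwise product with the kernel and sum: 0·3 + 5·1 + 5·1 + 0·-1 + 3·3 + 1·1 + 0·1.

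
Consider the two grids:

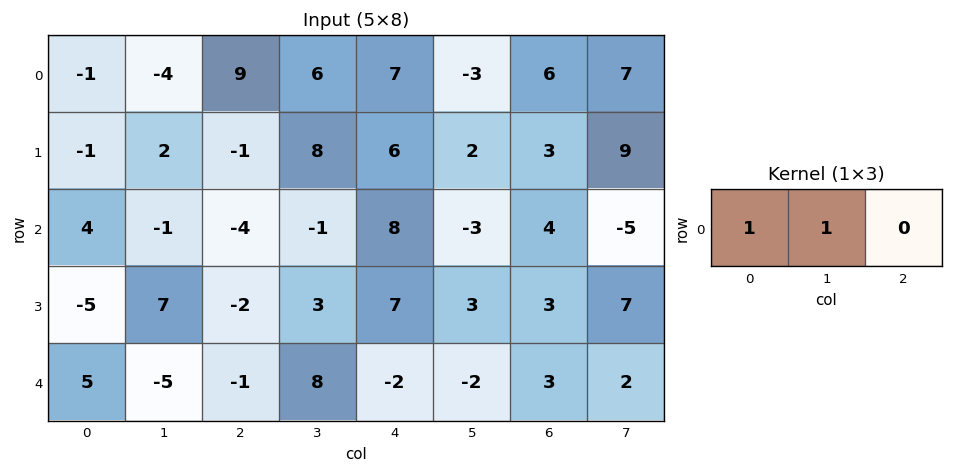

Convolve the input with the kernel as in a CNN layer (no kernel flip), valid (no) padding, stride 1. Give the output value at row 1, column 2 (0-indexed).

7

The receptive field on the input at this output position is [-1 8 6]. Elementwise product with the kernel and sum: -1·1 + 8·1.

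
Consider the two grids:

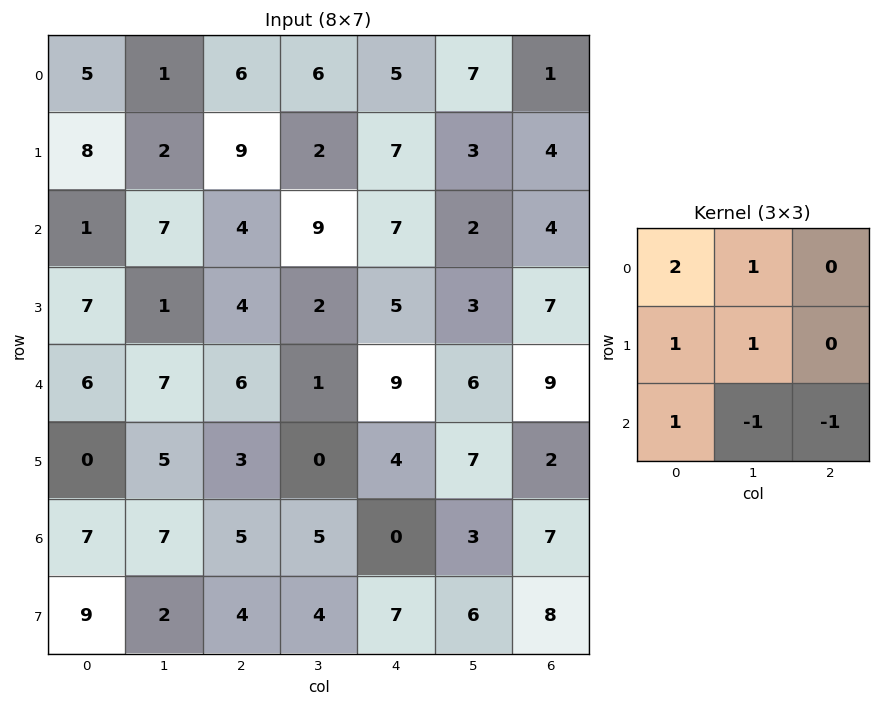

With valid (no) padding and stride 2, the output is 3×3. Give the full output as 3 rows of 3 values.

11 17 28
10 19 18
19 16 25

Output[0,0]: The receptive field on the input at this output position is [5 1 6 / 8 2 9 / 1 7 4]. Elementwise product with the kernel and sum: 5·2 + 1·1 + 8·1 + 2·1 + 1·1 + 7·-1 + 4·-1.
Output[0,1]: The receptive field on the input at this output position is [6 6 5 / 9 2 7 / 4 9 7]. Elementwise product with the kernel and sum: 6·2 + 6·1 + 9·1 + 2·1 + 4·1 + 9·-1 + 7·-1.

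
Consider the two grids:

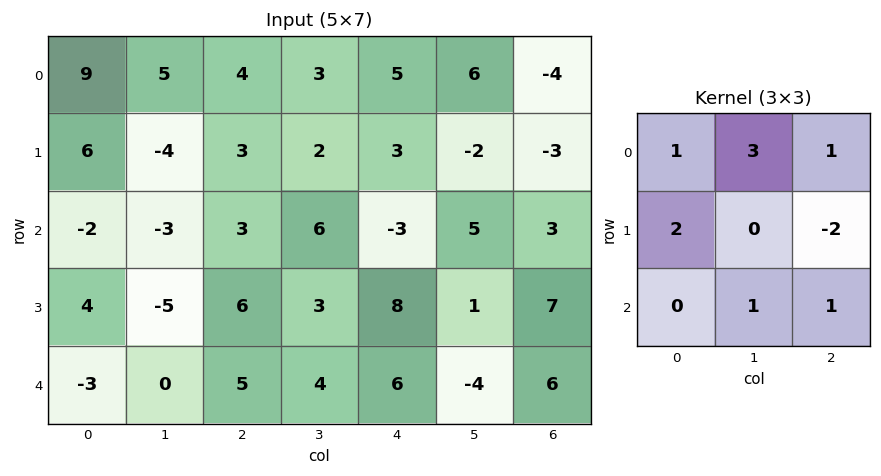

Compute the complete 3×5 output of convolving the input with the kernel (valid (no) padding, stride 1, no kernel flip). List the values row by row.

Output[0,0]: The receptive field on the input at this output position is [9 5 4 / 6 -4 3 / -2 -3 3]. Elementwise product with the kernel and sum: 9·1 + 5·3 + 4·1 + 6·2 + 3·-2 + -3·1 + 3·1.

34 17 21 34 39
-12 -2 35 20 -10
-7 5 24 8 19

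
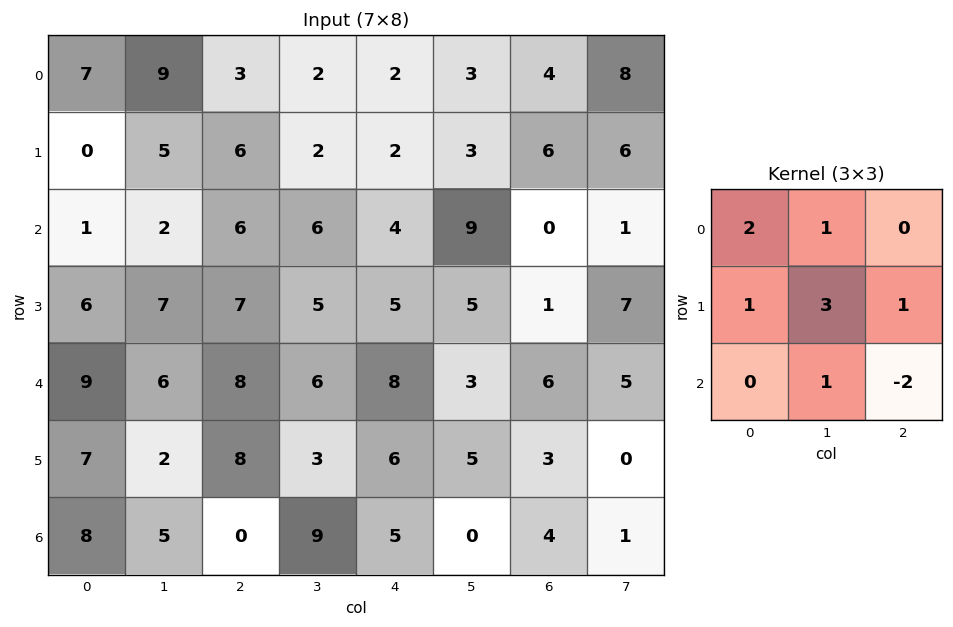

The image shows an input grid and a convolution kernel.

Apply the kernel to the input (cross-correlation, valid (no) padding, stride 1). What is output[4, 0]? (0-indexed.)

The receptive field on the input at this output position is [9 6 8 / 7 2 8 / 8 5 0]. Elementwise product with the kernel and sum: 9·2 + 6·1 + 7·1 + 2·3 + 8·1 + 5·1 + 0·-2.

50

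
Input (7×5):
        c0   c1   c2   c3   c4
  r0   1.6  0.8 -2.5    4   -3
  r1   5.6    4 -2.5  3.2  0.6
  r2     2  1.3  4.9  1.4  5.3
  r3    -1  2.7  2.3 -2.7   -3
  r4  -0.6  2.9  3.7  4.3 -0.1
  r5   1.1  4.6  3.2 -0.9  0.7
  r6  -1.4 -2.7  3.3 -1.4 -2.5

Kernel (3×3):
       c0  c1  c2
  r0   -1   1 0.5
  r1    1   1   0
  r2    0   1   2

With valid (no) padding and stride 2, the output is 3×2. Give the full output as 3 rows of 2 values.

18.65 17.7
13.75 2.85
14.95 -3.55

Output[0,0]: The receptive field on the input at this output position is [1.6 0.8 -2.5 / 5.6 4 -2.5 / 2 1.3 4.9]. Elementwise product with the kernel and sum: 1.6·-1 + 0.8·1 + -2.5·0.5 + 5.6·1 + 4·1 + 1.3·1 + 4.9·2.
Output[0,1]: The receptive field on the input at this output position is [-2.5 4 -3 / -2.5 3.2 0.6 / 4.9 1.4 5.3]. Elementwise product with the kernel and sum: -2.5·-1 + 4·1 + -3·0.5 + -2.5·1 + 3.2·1 + 1.4·1 + 5.3·2.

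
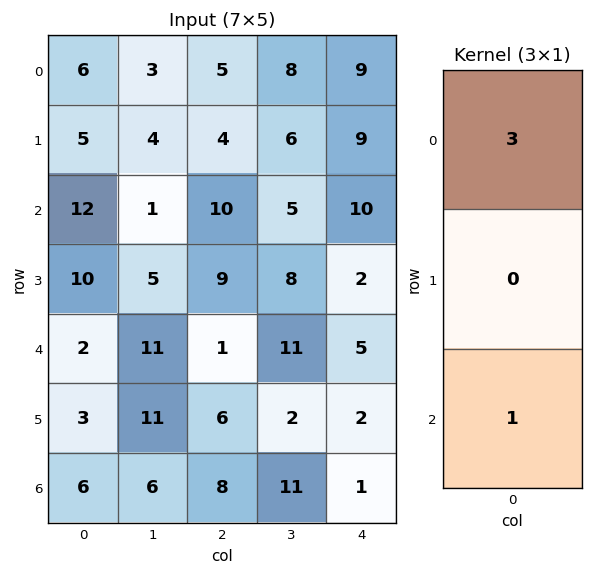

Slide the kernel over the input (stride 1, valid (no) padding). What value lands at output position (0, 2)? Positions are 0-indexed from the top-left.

25

The receptive field on the input at this output position is [5 / 4 / 10]. Elementwise product with the kernel and sum: 5·3 + 10·1.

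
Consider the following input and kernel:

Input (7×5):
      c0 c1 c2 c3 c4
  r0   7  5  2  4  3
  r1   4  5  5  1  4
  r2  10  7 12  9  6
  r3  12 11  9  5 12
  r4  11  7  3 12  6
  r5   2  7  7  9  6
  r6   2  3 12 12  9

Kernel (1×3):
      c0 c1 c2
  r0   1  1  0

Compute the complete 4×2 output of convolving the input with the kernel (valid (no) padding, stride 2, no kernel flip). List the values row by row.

Output[0,0]: The receptive field on the input at this output position is [7 5 2]. Elementwise product with the kernel and sum: 7·1 + 5·1.

12 6
17 21
18 15
5 24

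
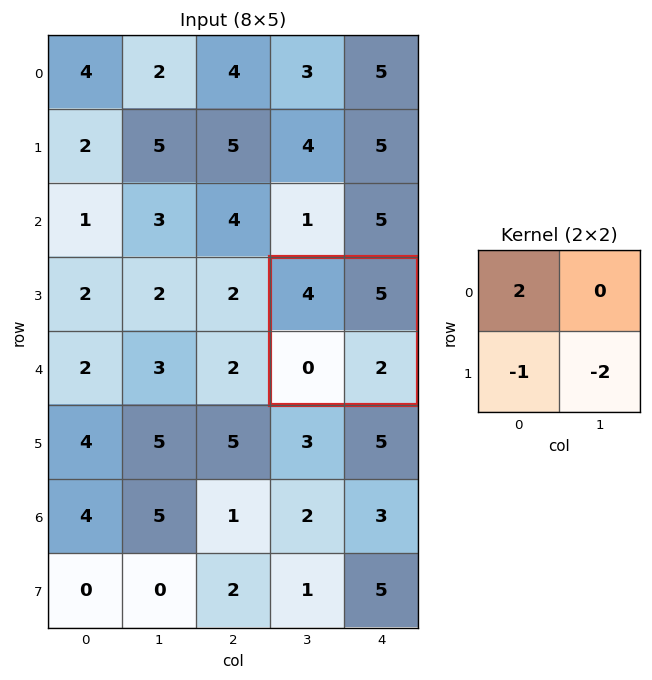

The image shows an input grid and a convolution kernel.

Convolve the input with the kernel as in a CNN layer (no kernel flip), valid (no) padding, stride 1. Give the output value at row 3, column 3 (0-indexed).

The receptive field on the input at this output position is [4 5 / 0 2]. Elementwise product with the kernel and sum: 4·2 + 0·-1 + 2·-2.

4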